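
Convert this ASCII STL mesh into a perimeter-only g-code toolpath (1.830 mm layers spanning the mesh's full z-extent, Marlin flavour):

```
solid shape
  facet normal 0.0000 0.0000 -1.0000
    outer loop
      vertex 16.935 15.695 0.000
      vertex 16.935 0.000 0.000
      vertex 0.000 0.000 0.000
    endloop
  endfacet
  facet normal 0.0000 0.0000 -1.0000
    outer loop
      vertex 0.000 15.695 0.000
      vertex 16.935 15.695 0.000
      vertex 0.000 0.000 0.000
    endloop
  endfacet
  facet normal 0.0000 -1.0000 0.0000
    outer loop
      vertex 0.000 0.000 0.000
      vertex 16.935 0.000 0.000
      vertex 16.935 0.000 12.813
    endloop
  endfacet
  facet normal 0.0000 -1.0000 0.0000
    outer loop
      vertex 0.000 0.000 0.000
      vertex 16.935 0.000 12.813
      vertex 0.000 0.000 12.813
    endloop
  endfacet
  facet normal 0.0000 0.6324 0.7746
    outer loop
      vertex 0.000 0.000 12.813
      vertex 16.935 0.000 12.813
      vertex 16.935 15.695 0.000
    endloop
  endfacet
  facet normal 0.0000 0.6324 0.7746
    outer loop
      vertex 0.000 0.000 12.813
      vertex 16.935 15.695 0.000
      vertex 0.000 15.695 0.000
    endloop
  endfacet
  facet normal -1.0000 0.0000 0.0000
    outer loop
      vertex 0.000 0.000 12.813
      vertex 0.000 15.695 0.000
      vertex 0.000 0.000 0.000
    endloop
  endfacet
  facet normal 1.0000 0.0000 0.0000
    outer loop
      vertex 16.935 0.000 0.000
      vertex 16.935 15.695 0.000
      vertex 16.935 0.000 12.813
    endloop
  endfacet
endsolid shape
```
; perimeter-only toolpath
G21 ; units = mm
G90 ; absolute positioning
G28 ; home
; layer 1
G0 Z1.830
G0 X0.000 Y0.000
G1 X16.935 Y0.000
G1 X16.935 Y13.453
G1 X0.000 Y13.453
G1 X0.000 Y0.000
; layer 2
G0 Z3.661
G0 X0.000 Y0.000
G1 X16.935 Y0.000
G1 X16.935 Y11.211
G1 X0.000 Y11.211
G1 X0.000 Y0.000
; layer 3
G0 Z5.491
G0 X0.000 Y0.000
G1 X16.935 Y0.000
G1 X16.935 Y8.969
G1 X0.000 Y8.969
G1 X0.000 Y0.000
; layer 4
G0 Z7.322
G0 X0.000 Y0.000
G1 X16.935 Y0.000
G1 X16.935 Y6.726
G1 X0.000 Y6.726
G1 X0.000 Y0.000
; layer 5
G0 Z9.152
G0 X0.000 Y0.000
G1 X16.935 Y0.000
G1 X16.935 Y4.484
G1 X0.000 Y4.484
G1 X0.000 Y0.000
; layer 6
G0 Z10.983
G0 X0.000 Y0.000
G1 X16.935 Y0.000
G1 X16.935 Y2.242
G1 X0.000 Y2.242
G1 X0.000 Y0.000
M2 ; end

The solid is a wedge (ramp): 16.9 × 15.7 mm base, rising to 12.8 mm along the y=0 edge and sloping linearly to z=0 at y=15.7. Slicing at Δz = 1.830 mm — 7 equal slices spanning the solid's height, so layer i sits at z = i·h/7 — gives 6 non-empty perimeters. Each is a 4-segment closed polygon; G0 lifts to the layer z and rapids to the start vertex, then G1 traces the edges. The cross-section shrinks linearly with z (the slice at the apex is degenerate and omitted).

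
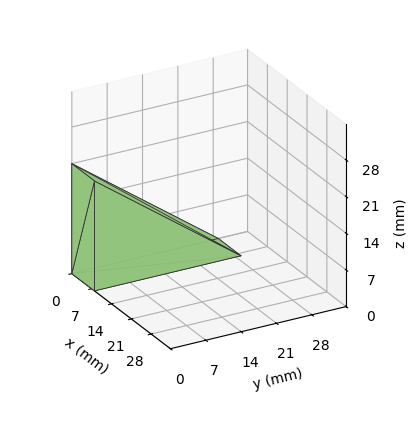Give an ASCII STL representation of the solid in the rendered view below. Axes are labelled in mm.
Reading the render: the shape is a wedge (ramp): 8 × 29 mm base, rising to 21 mm along the y=0 edge and sloping linearly to z=0 at y=29 (dimensions read to the nearest mm from the axis ticks). For the STL, each face is triangulated and given an outward normal.

solid part
  facet normal 0.0000 0.0000 -1.0000
    outer loop
      vertex 8.000 29.000 0.000
      vertex 8.000 0.000 0.000
      vertex 0.000 0.000 0.000
    endloop
  endfacet
  facet normal 0.0000 0.0000 -1.0000
    outer loop
      vertex 0.000 29.000 0.000
      vertex 8.000 29.000 0.000
      vertex 0.000 0.000 0.000
    endloop
  endfacet
  facet normal 0.0000 -1.0000 0.0000
    outer loop
      vertex 0.000 0.000 0.000
      vertex 8.000 0.000 0.000
      vertex 8.000 0.000 21.000
    endloop
  endfacet
  facet normal 0.0000 -1.0000 0.0000
    outer loop
      vertex 0.000 0.000 0.000
      vertex 8.000 0.000 21.000
      vertex 0.000 0.000 21.000
    endloop
  endfacet
  facet normal 0.0000 0.5865 0.8099
    outer loop
      vertex 0.000 0.000 21.000
      vertex 8.000 0.000 21.000
      vertex 8.000 29.000 0.000
    endloop
  endfacet
  facet normal 0.0000 0.5865 0.8099
    outer loop
      vertex 0.000 0.000 21.000
      vertex 8.000 29.000 0.000
      vertex 0.000 29.000 0.000
    endloop
  endfacet
  facet normal -1.0000 0.0000 0.0000
    outer loop
      vertex 0.000 0.000 21.000
      vertex 0.000 29.000 0.000
      vertex 0.000 0.000 0.000
    endloop
  endfacet
  facet normal 1.0000 0.0000 0.0000
    outer loop
      vertex 8.000 0.000 0.000
      vertex 8.000 29.000 0.000
      vertex 8.000 0.000 21.000
    endloop
  endfacet
endsolid part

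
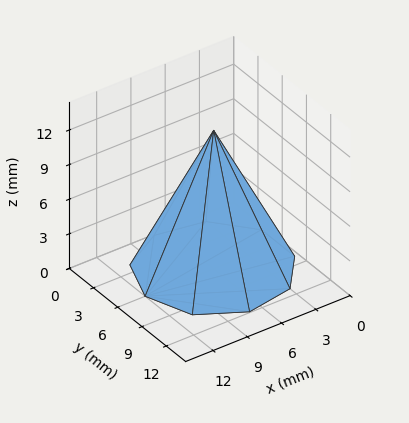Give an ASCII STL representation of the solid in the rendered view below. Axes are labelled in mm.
Reading the render: the shape is a regular 9-sided pyramid, base circumscribed radius ≈ 6 mm, apex at z ≈ 12 mm (dimensions read to the nearest mm from the axis ticks). For the STL, each face is triangulated and given an outward normal.

solid part
  facet normal 0.0000 0.0000 -1.0000
    outer loop
      vertex 7.04 11.91 0.00
      vertex 10.60 9.86 0.00
      vertex 12.00 6.00 0.00
    endloop
  endfacet
  facet normal 0.0000 0.0000 -1.0000
    outer loop
      vertex 3.00 11.20 0.00
      vertex 7.04 11.91 0.00
      vertex 12.00 6.00 0.00
    endloop
  endfacet
  facet normal 0.0000 0.0000 -1.0000
    outer loop
      vertex 0.36 8.05 0.00
      vertex 3.00 11.20 0.00
      vertex 12.00 6.00 0.00
    endloop
  endfacet
  facet normal 0.0000 0.0000 -1.0000
    outer loop
      vertex 0.36 3.95 0.00
      vertex 0.36 8.05 0.00
      vertex 12.00 6.00 0.00
    endloop
  endfacet
  facet normal 0.0000 0.0000 -1.0000
    outer loop
      vertex 3.00 0.80 0.00
      vertex 0.36 3.95 0.00
      vertex 12.00 6.00 0.00
    endloop
  endfacet
  facet normal 0.0000 0.0000 -1.0000
    outer loop
      vertex 7.04 0.09 0.00
      vertex 3.00 0.80 0.00
      vertex 12.00 6.00 0.00
    endloop
  endfacet
  facet normal 0.0000 0.0000 -1.0000
    outer loop
      vertex 10.60 2.14 0.00
      vertex 7.04 0.09 0.00
      vertex 12.00 6.00 0.00
    endloop
  endfacet
  facet normal 0.8508 0.3086 0.4254
    outer loop
      vertex 12.00 6.00 0.00
      vertex 10.60 9.86 0.00
      vertex 6.00 6.00 12.00
    endloop
  endfacet
  facet normal 0.4516 0.7843 0.4254
    outer loop
      vertex 10.60 9.86 0.00
      vertex 7.04 11.91 0.00
      vertex 6.00 6.00 12.00
    endloop
  endfacet
  facet normal -0.1566 0.8913 0.4254
    outer loop
      vertex 7.04 11.91 0.00
      vertex 3.00 11.20 0.00
      vertex 6.00 6.00 12.00
    endloop
  endfacet
  facet normal -0.6936 0.5813 0.4253
    outer loop
      vertex 3.00 11.20 0.00
      vertex 0.36 8.05 0.00
      vertex 6.00 6.00 12.00
    endloop
  endfacet
  facet normal -0.9050 0.0000 0.4254
    outer loop
      vertex 0.36 8.05 0.00
      vertex 0.36 3.95 0.00
      vertex 6.00 6.00 12.00
    endloop
  endfacet
  facet normal -0.6936 -0.5813 0.4253
    outer loop
      vertex 0.36 3.95 0.00
      vertex 3.00 0.80 0.00
      vertex 6.00 6.00 12.00
    endloop
  endfacet
  facet normal -0.1566 -0.8913 0.4254
    outer loop
      vertex 3.00 0.80 0.00
      vertex 7.04 0.09 0.00
      vertex 6.00 6.00 12.00
    endloop
  endfacet
  facet normal 0.4516 -0.7843 0.4254
    outer loop
      vertex 7.04 0.09 0.00
      vertex 10.60 2.14 0.00
      vertex 6.00 6.00 12.00
    endloop
  endfacet
  facet normal 0.8508 -0.3086 0.4254
    outer loop
      vertex 10.60 2.14 0.00
      vertex 12.00 6.00 0.00
      vertex 6.00 6.00 12.00
    endloop
  endfacet
endsolid part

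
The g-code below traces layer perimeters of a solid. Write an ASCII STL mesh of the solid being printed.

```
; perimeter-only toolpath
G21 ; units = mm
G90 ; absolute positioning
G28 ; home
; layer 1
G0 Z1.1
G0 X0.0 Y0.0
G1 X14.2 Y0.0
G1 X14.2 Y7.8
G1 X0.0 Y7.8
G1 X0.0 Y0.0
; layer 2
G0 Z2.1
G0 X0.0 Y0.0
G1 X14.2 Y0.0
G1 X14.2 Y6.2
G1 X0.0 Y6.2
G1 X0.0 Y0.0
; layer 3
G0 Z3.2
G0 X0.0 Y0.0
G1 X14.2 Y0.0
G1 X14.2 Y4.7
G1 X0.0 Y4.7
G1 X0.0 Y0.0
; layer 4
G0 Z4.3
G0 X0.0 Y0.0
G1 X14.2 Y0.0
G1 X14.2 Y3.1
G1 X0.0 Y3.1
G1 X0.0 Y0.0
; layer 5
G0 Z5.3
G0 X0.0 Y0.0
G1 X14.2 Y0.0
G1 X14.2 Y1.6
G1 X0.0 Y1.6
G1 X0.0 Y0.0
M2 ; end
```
solid part
  facet normal 0.0000 0.0000 -1.0000
    outer loop
      vertex 14.2 9.3 0.0
      vertex 14.2 0.0 0.0
      vertex 0.0 0.0 0.0
    endloop
  endfacet
  facet normal 0.0000 0.0000 -1.0000
    outer loop
      vertex 0.0 9.3 0.0
      vertex 14.2 9.3 0.0
      vertex 0.0 0.0 0.0
    endloop
  endfacet
  facet normal 0.0000 -1.0000 0.0000
    outer loop
      vertex 0.0 0.0 0.0
      vertex 14.2 0.0 0.0
      vertex 14.2 0.0 6.4
    endloop
  endfacet
  facet normal 0.0000 -1.0000 0.0000
    outer loop
      vertex 0.0 0.0 0.0
      vertex 14.2 0.0 6.4
      vertex 0.0 0.0 6.4
    endloop
  endfacet
  facet normal 0.0000 0.5669 0.8238
    outer loop
      vertex 0.0 0.0 6.4
      vertex 14.2 0.0 6.4
      vertex 14.2 9.3 0.0
    endloop
  endfacet
  facet normal 0.0000 0.5669 0.8238
    outer loop
      vertex 0.0 0.0 6.4
      vertex 14.2 9.3 0.0
      vertex 0.0 9.3 0.0
    endloop
  endfacet
  facet normal -1.0000 0.0000 0.0000
    outer loop
      vertex 0.0 0.0 6.4
      vertex 0.0 9.3 0.0
      vertex 0.0 0.0 0.0
    endloop
  endfacet
  facet normal 1.0000 0.0000 0.0000
    outer loop
      vertex 14.2 0.0 0.0
      vertex 14.2 9.3 0.0
      vertex 14.2 0.0 6.4
    endloop
  endfacet
endsolid part

The G0 Z moves step by Δz≈1.1 mm. The G1 loops shrink linearly with z, so the solid tapers from its base footprint up to z≈6.4. Closing with a flat bottom cap and the tapered top and triangulating gives 8 facets — a wedge (ramp): 14.2 × 9.3 mm base, rising to 6.4 mm along the y=0 edge and sloping linearly to z=0 at y=9.3.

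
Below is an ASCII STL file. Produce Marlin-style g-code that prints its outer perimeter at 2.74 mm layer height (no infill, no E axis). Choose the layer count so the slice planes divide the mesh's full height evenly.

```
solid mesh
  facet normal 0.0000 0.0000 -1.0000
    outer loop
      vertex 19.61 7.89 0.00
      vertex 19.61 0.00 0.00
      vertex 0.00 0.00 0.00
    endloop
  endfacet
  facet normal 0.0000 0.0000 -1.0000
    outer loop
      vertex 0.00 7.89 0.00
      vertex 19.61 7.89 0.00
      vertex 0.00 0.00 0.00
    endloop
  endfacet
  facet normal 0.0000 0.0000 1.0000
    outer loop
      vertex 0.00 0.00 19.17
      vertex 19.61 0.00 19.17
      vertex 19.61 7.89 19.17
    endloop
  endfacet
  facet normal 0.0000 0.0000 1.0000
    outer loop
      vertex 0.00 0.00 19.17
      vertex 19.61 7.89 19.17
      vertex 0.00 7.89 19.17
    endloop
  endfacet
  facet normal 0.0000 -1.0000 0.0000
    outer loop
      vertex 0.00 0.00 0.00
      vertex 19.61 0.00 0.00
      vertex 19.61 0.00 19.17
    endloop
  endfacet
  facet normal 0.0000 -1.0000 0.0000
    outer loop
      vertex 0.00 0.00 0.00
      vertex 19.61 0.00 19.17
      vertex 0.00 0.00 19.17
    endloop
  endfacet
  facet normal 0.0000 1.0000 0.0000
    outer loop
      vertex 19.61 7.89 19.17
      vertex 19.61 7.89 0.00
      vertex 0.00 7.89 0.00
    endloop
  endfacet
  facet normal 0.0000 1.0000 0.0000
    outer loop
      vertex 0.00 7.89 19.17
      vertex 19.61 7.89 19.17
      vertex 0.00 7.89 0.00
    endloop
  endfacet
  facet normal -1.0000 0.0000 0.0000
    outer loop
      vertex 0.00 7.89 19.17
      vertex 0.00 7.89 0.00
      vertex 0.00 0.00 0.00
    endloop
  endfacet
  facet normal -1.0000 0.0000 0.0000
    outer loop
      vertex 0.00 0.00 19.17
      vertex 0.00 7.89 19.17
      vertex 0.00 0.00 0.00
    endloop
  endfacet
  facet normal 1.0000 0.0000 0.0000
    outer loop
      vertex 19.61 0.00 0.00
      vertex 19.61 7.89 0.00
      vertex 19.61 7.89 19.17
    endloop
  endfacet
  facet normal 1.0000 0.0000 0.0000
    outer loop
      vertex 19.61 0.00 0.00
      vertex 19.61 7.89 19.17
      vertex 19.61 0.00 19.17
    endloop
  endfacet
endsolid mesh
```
; perimeter-only toolpath
G21 ; units = mm
G90 ; absolute positioning
G28 ; home
; layer 1
G0 Z2.74
G0 X0.00 Y0.00
G1 X19.61 Y0.00
G1 X19.61 Y7.89
G1 X0.00 Y7.89
G1 X0.00 Y0.00
; layer 2
G0 Z5.48
G0 X0.00 Y0.00
G1 X19.61 Y0.00
G1 X19.61 Y7.89
G1 X0.00 Y7.89
G1 X0.00 Y0.00
; layer 3
G0 Z8.22
G0 X0.00 Y0.00
G1 X19.61 Y0.00
G1 X19.61 Y7.89
G1 X0.00 Y7.89
G1 X0.00 Y0.00
; layer 4
G0 Z10.95
G0 X0.00 Y0.00
G1 X19.61 Y0.00
G1 X19.61 Y7.89
G1 X0.00 Y7.89
G1 X0.00 Y0.00
; layer 5
G0 Z13.69
G0 X0.00 Y0.00
G1 X19.61 Y0.00
G1 X19.61 Y7.89
G1 X0.00 Y7.89
G1 X0.00 Y0.00
; layer 6
G0 Z16.43
G0 X0.00 Y0.00
G1 X19.61 Y0.00
G1 X19.61 Y7.89
G1 X0.00 Y7.89
G1 X0.00 Y0.00
; layer 7
G0 Z19.17
G0 X0.00 Y0.00
G1 X19.61 Y0.00
G1 X19.61 Y7.89
G1 X0.00 Y7.89
G1 X0.00 Y0.00
M2 ; end

The solid is a rectangular box, roughly 19.6 × 7.89 mm footprint and 19.2 mm tall. Slicing at Δz = 2.74 mm — 7 equal slices spanning the solid's height, so layer i sits at z = i·h/7 — gives 7 non-empty perimeters. Each is a 4-segment closed polygon; G0 lifts to the layer z and rapids to the start vertex, then G1 traces the edges.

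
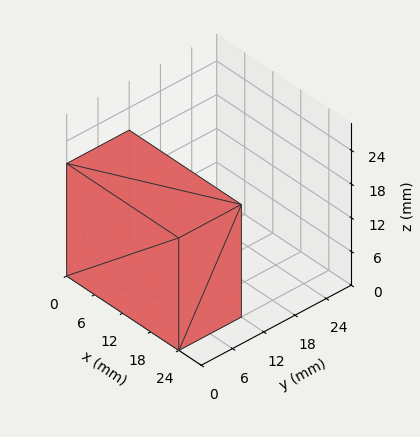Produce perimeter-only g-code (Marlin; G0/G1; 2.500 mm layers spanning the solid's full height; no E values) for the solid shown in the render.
Reading the render: the shape is a rectangular box, roughly 24 × 12 mm footprint and 20 mm tall (dimensions read to the nearest mm from the axis ticks). For the g-code, the solid's height is divided into equal slices at the stated Δz and each level perimeter traced with G1 moves after a G0 lift.

; perimeter-only toolpath
G21 ; units = mm
G90 ; absolute positioning
G28 ; home
; layer 1
G0 Z2.500
G0 X0.000 Y0.000
G1 X24.000 Y0.000
G1 X24.000 Y12.000
G1 X0.000 Y12.000
G1 X0.000 Y0.000
; layer 2
G0 Z5.000
G0 X0.000 Y0.000
G1 X24.000 Y0.000
G1 X24.000 Y12.000
G1 X0.000 Y12.000
G1 X0.000 Y0.000
; layer 3
G0 Z7.500
G0 X0.000 Y0.000
G1 X24.000 Y0.000
G1 X24.000 Y12.000
G1 X0.000 Y12.000
G1 X0.000 Y0.000
; layer 4
G0 Z10.000
G0 X0.000 Y0.000
G1 X24.000 Y0.000
G1 X24.000 Y12.000
G1 X0.000 Y12.000
G1 X0.000 Y0.000
; layer 5
G0 Z12.500
G0 X0.000 Y0.000
G1 X24.000 Y0.000
G1 X24.000 Y12.000
G1 X0.000 Y12.000
G1 X0.000 Y0.000
; layer 6
G0 Z15.000
G0 X0.000 Y0.000
G1 X24.000 Y0.000
G1 X24.000 Y12.000
G1 X0.000 Y12.000
G1 X0.000 Y0.000
; layer 7
G0 Z17.500
G0 X0.000 Y0.000
G1 X24.000 Y0.000
G1 X24.000 Y12.000
G1 X0.000 Y12.000
G1 X0.000 Y0.000
; layer 8
G0 Z20.000
G0 X0.000 Y0.000
G1 X24.000 Y0.000
G1 X24.000 Y12.000
G1 X0.000 Y12.000
G1 X0.000 Y0.000
M2 ; end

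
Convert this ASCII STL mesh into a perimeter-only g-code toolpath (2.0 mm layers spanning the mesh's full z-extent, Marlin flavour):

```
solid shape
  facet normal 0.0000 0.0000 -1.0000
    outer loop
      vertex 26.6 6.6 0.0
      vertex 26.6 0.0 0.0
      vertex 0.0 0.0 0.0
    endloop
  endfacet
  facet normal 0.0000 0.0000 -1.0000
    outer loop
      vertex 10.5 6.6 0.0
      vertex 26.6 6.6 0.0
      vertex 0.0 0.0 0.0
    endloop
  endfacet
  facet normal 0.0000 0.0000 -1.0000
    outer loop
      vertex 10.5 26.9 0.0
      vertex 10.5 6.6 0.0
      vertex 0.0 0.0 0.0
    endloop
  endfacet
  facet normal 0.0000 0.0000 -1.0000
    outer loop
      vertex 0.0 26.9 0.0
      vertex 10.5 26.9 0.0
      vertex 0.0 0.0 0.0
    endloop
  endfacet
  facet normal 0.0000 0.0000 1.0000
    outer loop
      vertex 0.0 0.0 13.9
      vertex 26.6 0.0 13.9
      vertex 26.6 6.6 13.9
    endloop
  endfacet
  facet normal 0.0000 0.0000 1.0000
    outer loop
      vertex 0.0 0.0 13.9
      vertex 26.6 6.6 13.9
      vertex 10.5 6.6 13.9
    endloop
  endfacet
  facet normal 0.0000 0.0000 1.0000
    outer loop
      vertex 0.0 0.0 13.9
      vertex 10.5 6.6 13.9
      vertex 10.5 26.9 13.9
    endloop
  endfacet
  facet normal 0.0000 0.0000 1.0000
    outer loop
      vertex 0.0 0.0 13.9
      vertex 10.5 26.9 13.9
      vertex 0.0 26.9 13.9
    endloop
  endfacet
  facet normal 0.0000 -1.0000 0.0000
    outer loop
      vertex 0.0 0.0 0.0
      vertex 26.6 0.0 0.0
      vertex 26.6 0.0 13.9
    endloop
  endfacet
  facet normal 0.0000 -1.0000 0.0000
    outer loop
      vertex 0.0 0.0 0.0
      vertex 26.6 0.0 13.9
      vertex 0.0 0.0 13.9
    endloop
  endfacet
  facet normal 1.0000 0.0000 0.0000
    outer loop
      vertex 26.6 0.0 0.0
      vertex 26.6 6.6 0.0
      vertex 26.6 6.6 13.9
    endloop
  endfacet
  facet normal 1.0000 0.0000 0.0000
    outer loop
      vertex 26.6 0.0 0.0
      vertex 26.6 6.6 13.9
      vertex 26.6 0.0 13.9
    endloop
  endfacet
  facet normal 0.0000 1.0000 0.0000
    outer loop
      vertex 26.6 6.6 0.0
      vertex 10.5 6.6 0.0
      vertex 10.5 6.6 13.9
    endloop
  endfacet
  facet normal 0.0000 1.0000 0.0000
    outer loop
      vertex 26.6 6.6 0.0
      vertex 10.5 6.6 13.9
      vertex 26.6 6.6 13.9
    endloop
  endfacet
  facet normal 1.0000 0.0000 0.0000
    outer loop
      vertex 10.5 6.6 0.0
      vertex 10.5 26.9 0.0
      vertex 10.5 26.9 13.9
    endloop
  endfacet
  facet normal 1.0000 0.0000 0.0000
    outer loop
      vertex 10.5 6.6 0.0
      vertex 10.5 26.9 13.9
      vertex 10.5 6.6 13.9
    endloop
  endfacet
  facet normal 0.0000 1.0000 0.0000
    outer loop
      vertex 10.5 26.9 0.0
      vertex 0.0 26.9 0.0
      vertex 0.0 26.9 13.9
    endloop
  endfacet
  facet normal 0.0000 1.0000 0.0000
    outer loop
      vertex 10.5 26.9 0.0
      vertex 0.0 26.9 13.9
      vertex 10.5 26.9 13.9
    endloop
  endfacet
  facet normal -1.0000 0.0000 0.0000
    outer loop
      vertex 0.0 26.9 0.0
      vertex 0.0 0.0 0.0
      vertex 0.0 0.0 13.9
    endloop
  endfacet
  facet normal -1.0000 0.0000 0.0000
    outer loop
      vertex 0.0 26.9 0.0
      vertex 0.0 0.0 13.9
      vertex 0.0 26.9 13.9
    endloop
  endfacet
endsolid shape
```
; perimeter-only toolpath
G21 ; units = mm
G90 ; absolute positioning
G28 ; home
; layer 1
G0 Z2.0
G0 X0.0 Y0.0
G1 X26.6 Y0.0
G1 X26.6 Y6.6
G1 X10.5 Y6.6
G1 X10.5 Y26.9
G1 X0.0 Y26.9
G1 X0.0 Y0.0
; layer 2
G0 Z4.0
G0 X0.0 Y0.0
G1 X26.6 Y0.0
G1 X26.6 Y6.6
G1 X10.5 Y6.6
G1 X10.5 Y26.9
G1 X0.0 Y26.9
G1 X0.0 Y0.0
; layer 3
G0 Z6.0
G0 X0.0 Y0.0
G1 X26.6 Y0.0
G1 X26.6 Y6.6
G1 X10.5 Y6.6
G1 X10.5 Y26.9
G1 X0.0 Y26.9
G1 X0.0 Y0.0
; layer 4
G0 Z7.9
G0 X0.0 Y0.0
G1 X26.6 Y0.0
G1 X26.6 Y6.6
G1 X10.5 Y6.6
G1 X10.5 Y26.9
G1 X0.0 Y26.9
G1 X0.0 Y0.0
; layer 5
G0 Z9.9
G0 X0.0 Y0.0
G1 X26.6 Y0.0
G1 X26.6 Y6.6
G1 X10.5 Y6.6
G1 X10.5 Y26.9
G1 X0.0 Y26.9
G1 X0.0 Y0.0
; layer 6
G0 Z11.9
G0 X0.0 Y0.0
G1 X26.6 Y0.0
G1 X26.6 Y6.6
G1 X10.5 Y6.6
G1 X10.5 Y26.9
G1 X0.0 Y26.9
G1 X0.0 Y0.0
; layer 7
G0 Z13.9
G0 X0.0 Y0.0
G1 X26.6 Y0.0
G1 X26.6 Y6.6
G1 X10.5 Y6.6
G1 X10.5 Y26.9
G1 X0.0 Y26.9
G1 X0.0 Y0.0
M2 ; end

The solid is an L-shaped prism: outer 26.6 × 26.9 mm, arm thicknesses ≈ 6.6 mm (horizontal) and 10.5 mm (vertical), extruded 13.9 mm in z. Slicing at Δz = 2.0 mm — 7 equal slices spanning the solid's height, so layer i sits at z = i·h/7 — gives 7 non-empty perimeters. Each is a 6-segment closed polygon; G0 lifts to the layer z and rapids to the start vertex, then G1 traces the edges.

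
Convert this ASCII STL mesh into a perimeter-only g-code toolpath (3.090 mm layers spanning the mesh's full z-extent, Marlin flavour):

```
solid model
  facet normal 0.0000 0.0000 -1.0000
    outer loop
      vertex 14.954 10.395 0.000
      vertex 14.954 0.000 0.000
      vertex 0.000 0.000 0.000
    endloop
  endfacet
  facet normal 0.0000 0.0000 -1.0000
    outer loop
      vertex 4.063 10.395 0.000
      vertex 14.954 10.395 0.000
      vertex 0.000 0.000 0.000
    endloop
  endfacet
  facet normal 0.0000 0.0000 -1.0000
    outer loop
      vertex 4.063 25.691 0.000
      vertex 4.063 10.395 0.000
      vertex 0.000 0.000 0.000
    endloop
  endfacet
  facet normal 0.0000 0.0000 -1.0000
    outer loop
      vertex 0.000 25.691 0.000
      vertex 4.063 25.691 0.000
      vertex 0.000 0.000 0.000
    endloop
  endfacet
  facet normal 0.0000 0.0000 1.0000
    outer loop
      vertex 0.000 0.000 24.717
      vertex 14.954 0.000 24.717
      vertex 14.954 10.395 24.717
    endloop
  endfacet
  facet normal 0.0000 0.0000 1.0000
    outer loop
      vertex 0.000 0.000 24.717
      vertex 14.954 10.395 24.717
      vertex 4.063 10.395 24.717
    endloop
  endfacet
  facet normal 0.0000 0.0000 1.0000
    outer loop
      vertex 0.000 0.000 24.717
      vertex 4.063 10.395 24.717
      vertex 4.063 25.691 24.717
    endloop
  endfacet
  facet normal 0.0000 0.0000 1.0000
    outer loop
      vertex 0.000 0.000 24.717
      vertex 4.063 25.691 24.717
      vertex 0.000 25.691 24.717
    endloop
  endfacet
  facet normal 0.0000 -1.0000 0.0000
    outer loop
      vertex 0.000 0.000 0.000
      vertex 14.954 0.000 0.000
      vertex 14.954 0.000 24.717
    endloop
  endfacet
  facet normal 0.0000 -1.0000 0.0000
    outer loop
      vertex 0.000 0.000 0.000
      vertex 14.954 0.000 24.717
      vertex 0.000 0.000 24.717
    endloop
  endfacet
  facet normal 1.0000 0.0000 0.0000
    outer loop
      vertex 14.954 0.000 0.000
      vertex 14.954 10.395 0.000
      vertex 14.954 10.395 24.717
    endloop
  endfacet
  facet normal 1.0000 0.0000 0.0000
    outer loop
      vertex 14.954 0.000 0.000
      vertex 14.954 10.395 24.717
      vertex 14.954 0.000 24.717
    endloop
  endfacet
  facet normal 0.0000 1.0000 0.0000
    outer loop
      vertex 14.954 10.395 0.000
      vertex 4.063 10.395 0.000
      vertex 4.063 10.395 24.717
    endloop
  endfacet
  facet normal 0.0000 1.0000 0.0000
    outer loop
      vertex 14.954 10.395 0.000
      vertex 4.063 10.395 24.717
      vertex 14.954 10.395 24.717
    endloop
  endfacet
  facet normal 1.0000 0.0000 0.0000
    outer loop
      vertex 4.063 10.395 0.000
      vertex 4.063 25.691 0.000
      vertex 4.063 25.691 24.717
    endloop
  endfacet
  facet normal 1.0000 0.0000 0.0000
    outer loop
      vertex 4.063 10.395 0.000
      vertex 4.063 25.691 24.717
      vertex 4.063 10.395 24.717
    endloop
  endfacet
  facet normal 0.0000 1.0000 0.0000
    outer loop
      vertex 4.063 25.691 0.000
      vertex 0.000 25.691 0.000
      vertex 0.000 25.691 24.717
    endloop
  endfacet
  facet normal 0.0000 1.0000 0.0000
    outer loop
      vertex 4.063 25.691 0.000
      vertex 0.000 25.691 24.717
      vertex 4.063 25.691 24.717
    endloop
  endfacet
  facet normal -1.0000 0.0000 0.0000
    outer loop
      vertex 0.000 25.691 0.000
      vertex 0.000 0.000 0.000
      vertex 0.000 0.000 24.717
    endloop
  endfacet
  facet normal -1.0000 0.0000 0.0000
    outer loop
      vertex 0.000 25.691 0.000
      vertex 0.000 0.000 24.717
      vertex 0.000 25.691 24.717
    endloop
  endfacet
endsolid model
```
; perimeter-only toolpath
G21 ; units = mm
G90 ; absolute positioning
G28 ; home
; layer 1
G0 Z3.090
G0 X0.000 Y0.000
G1 X14.954 Y0.000
G1 X14.954 Y10.395
G1 X4.063 Y10.395
G1 X4.063 Y25.691
G1 X0.000 Y25.691
G1 X0.000 Y0.000
; layer 2
G0 Z6.179
G0 X0.000 Y0.000
G1 X14.954 Y0.000
G1 X14.954 Y10.395
G1 X4.063 Y10.395
G1 X4.063 Y25.691
G1 X0.000 Y25.691
G1 X0.000 Y0.000
; layer 3
G0 Z9.269
G0 X0.000 Y0.000
G1 X14.954 Y0.000
G1 X14.954 Y10.395
G1 X4.063 Y10.395
G1 X4.063 Y25.691
G1 X0.000 Y25.691
G1 X0.000 Y0.000
; layer 4
G0 Z12.358
G0 X0.000 Y0.000
G1 X14.954 Y0.000
G1 X14.954 Y10.395
G1 X4.063 Y10.395
G1 X4.063 Y25.691
G1 X0.000 Y25.691
G1 X0.000 Y0.000
; layer 5
G0 Z15.448
G0 X0.000 Y0.000
G1 X14.954 Y0.000
G1 X14.954 Y10.395
G1 X4.063 Y10.395
G1 X4.063 Y25.691
G1 X0.000 Y25.691
G1 X0.000 Y0.000
; layer 6
G0 Z18.538
G0 X0.000 Y0.000
G1 X14.954 Y0.000
G1 X14.954 Y10.395
G1 X4.063 Y10.395
G1 X4.063 Y25.691
G1 X0.000 Y25.691
G1 X0.000 Y0.000
; layer 7
G0 Z21.627
G0 X0.000 Y0.000
G1 X14.954 Y0.000
G1 X14.954 Y10.395
G1 X4.063 Y10.395
G1 X4.063 Y25.691
G1 X0.000 Y25.691
G1 X0.000 Y0.000
; layer 8
G0 Z24.717
G0 X0.000 Y0.000
G1 X14.954 Y0.000
G1 X14.954 Y10.395
G1 X4.063 Y10.395
G1 X4.063 Y25.691
G1 X0.000 Y25.691
G1 X0.000 Y0.000
M2 ; end

The solid is an L-shaped prism: outer 15 × 25.7 mm, arm thicknesses ≈ 10.4 mm (horizontal) and 4.06 mm (vertical), extruded 24.7 mm in z. Slicing at Δz = 3.090 mm — 8 equal slices spanning the solid's height, so layer i sits at z = i·h/8 — gives 8 non-empty perimeters. Each is a 6-segment closed polygon; G0 lifts to the layer z and rapids to the start vertex, then G1 traces the edges.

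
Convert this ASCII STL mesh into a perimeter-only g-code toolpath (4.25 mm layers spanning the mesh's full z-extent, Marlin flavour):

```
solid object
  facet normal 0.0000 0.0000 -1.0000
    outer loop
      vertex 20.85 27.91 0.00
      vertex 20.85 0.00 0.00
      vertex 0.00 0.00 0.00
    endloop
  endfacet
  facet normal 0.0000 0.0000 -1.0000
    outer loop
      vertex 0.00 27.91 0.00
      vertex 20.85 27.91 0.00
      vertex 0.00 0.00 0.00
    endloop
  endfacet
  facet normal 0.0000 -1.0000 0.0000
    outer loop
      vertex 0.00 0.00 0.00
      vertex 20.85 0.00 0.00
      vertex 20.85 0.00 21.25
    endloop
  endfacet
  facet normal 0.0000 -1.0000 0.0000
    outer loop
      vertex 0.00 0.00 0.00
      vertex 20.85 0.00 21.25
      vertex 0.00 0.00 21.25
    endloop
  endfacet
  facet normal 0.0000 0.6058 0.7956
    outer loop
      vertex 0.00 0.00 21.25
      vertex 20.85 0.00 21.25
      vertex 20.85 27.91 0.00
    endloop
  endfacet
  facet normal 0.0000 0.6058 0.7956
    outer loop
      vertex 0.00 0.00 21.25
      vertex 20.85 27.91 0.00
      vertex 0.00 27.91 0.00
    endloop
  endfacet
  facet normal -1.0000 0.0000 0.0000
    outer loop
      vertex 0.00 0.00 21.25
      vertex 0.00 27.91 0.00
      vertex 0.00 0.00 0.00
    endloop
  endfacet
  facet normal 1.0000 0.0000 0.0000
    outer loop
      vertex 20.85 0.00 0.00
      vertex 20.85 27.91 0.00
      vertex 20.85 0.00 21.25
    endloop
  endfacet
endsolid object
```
; perimeter-only toolpath
G21 ; units = mm
G90 ; absolute positioning
G28 ; home
; layer 1
G0 Z4.25
G0 X0.00 Y0.00
G1 X20.85 Y0.00
G1 X20.85 Y22.33
G1 X0.00 Y22.33
G1 X0.00 Y0.00
; layer 2
G0 Z8.50
G0 X0.00 Y0.00
G1 X20.85 Y0.00
G1 X20.85 Y16.75
G1 X0.00 Y16.75
G1 X0.00 Y0.00
; layer 3
G0 Z12.75
G0 X0.00 Y0.00
G1 X20.85 Y0.00
G1 X20.85 Y11.16
G1 X0.00 Y11.16
G1 X0.00 Y0.00
; layer 4
G0 Z17.00
G0 X0.00 Y0.00
G1 X20.85 Y0.00
G1 X20.85 Y5.58
G1 X0.00 Y5.58
G1 X0.00 Y0.00
M2 ; end

The solid is a wedge (ramp): 20.9 × 27.9 mm base, rising to 21.2 mm along the y=0 edge and sloping linearly to z=0 at y=27.9. Slicing at Δz = 4.25 mm — 5 equal slices spanning the solid's height, so layer i sits at z = i·h/5 — gives 4 non-empty perimeters. Each is a 4-segment closed polygon; G0 lifts to the layer z and rapids to the start vertex, then G1 traces the edges. The cross-section shrinks linearly with z (the slice at the apex is degenerate and omitted).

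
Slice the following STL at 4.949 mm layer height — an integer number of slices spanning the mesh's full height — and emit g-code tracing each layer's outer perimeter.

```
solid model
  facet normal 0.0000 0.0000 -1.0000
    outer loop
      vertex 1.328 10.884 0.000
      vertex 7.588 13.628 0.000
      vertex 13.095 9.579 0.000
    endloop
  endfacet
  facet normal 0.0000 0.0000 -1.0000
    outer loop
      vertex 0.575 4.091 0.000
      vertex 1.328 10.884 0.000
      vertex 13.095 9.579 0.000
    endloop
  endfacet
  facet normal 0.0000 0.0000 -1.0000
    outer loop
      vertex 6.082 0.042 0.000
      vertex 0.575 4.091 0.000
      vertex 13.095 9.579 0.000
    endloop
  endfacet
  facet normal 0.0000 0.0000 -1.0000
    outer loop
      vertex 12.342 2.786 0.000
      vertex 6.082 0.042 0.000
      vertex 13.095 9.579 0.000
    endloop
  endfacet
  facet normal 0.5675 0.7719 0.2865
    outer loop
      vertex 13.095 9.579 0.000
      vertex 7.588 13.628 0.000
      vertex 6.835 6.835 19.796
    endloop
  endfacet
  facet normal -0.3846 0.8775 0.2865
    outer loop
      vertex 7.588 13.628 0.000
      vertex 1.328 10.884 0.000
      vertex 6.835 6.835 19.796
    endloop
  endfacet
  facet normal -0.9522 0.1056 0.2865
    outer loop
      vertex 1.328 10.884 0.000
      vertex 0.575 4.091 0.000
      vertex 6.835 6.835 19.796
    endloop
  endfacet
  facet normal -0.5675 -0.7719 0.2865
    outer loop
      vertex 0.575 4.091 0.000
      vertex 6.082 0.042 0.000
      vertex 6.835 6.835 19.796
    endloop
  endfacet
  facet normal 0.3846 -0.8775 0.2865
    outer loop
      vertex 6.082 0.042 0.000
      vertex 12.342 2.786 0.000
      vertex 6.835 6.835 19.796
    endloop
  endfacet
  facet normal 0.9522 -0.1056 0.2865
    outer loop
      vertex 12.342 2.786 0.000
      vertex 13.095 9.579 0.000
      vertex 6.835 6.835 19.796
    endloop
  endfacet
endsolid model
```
; perimeter-only toolpath
G21 ; units = mm
G90 ; absolute positioning
G28 ; home
; layer 1
G0 Z4.949
G0 X11.530 Y8.893
G1 X7.400 Y11.930
G1 X2.705 Y9.872
G1 X2.140 Y4.777
G1 X6.270 Y1.740
G1 X10.965 Y3.798
G1 X11.530 Y8.893
; layer 2
G0 Z9.898
G0 X9.965 Y8.207
G1 X7.212 Y10.232
G1 X4.082 Y8.860
G1 X3.705 Y5.463
G1 X6.458 Y3.438
G1 X9.588 Y4.811
G1 X9.965 Y8.207
; layer 3
G0 Z14.847
G0 X8.400 Y7.521
G1 X7.023 Y8.533
G1 X5.458 Y7.847
G1 X5.270 Y6.149
G1 X6.647 Y5.137
G1 X8.212 Y5.823
G1 X8.400 Y7.521
M2 ; end

The solid is a regular 6-sided pyramid, base circumscribed radius ≈ 6.83 mm, apex at z ≈ 19.8 mm. Slicing at Δz = 4.949 mm — 4 equal slices spanning the solid's height, so layer i sits at z = i·h/4 — gives 3 non-empty perimeters. Each is a 6-segment closed polygon; G0 lifts to the layer z and rapids to the start vertex, then G1 traces the edges. The cross-section shrinks linearly with z (the slice at the apex is degenerate and omitted).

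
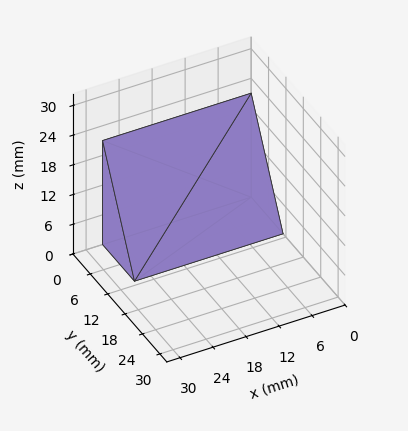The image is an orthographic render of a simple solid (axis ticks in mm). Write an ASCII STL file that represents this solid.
Reading the render: the shape is a wedge (ramp): 27 × 11 mm base, rising to 21 mm along the y=0 edge and sloping linearly to z=0 at y=11 (dimensions read to the nearest mm from the axis ticks). For the STL, each face is triangulated and given an outward normal.

solid part
  facet normal 0.0000 0.0000 -1.0000
    outer loop
      vertex 27.000 11.000 0.000
      vertex 27.000 0.000 0.000
      vertex 0.000 0.000 0.000
    endloop
  endfacet
  facet normal 0.0000 0.0000 -1.0000
    outer loop
      vertex 0.000 11.000 0.000
      vertex 27.000 11.000 0.000
      vertex 0.000 0.000 0.000
    endloop
  endfacet
  facet normal 0.0000 -1.0000 0.0000
    outer loop
      vertex 0.000 0.000 0.000
      vertex 27.000 0.000 0.000
      vertex 27.000 0.000 21.000
    endloop
  endfacet
  facet normal 0.0000 -1.0000 0.0000
    outer loop
      vertex 0.000 0.000 0.000
      vertex 27.000 0.000 21.000
      vertex 0.000 0.000 21.000
    endloop
  endfacet
  facet normal 0.0000 0.8858 0.4640
    outer loop
      vertex 0.000 0.000 21.000
      vertex 27.000 0.000 21.000
      vertex 27.000 11.000 0.000
    endloop
  endfacet
  facet normal 0.0000 0.8858 0.4640
    outer loop
      vertex 0.000 0.000 21.000
      vertex 27.000 11.000 0.000
      vertex 0.000 11.000 0.000
    endloop
  endfacet
  facet normal -1.0000 0.0000 0.0000
    outer loop
      vertex 0.000 0.000 21.000
      vertex 0.000 11.000 0.000
      vertex 0.000 0.000 0.000
    endloop
  endfacet
  facet normal 1.0000 0.0000 0.0000
    outer loop
      vertex 27.000 0.000 0.000
      vertex 27.000 11.000 0.000
      vertex 27.000 0.000 21.000
    endloop
  endfacet
endsolid part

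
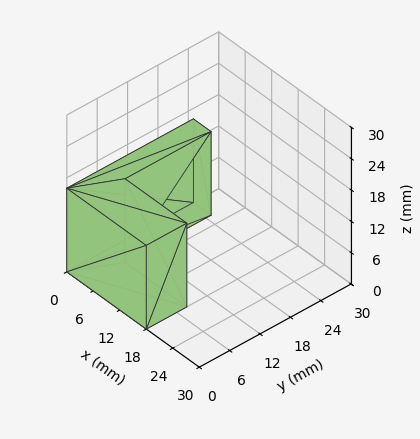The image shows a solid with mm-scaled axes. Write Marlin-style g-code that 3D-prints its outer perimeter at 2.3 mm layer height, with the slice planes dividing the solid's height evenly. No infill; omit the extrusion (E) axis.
Reading the render: the shape is an L-shaped prism: outer 18 × 25 mm, arm thicknesses ≈ 8 mm (horizontal) and 4 mm (vertical), extruded 16 mm in z (dimensions read to the nearest mm from the axis ticks). For the g-code, the solid's height is divided into equal slices at the stated Δz and each level perimeter traced with G1 moves after a G0 lift.

; perimeter-only toolpath
G21 ; units = mm
G90 ; absolute positioning
G28 ; home
; layer 1
G0 Z2.3
G0 X0.0 Y0.0
G1 X18.0 Y0.0
G1 X18.0 Y8.0
G1 X4.0 Y8.0
G1 X4.0 Y25.0
G1 X0.0 Y25.0
G1 X0.0 Y0.0
; layer 2
G0 Z4.6
G0 X0.0 Y0.0
G1 X18.0 Y0.0
G1 X18.0 Y8.0
G1 X4.0 Y8.0
G1 X4.0 Y25.0
G1 X0.0 Y25.0
G1 X0.0 Y0.0
; layer 3
G0 Z6.9
G0 X0.0 Y0.0
G1 X18.0 Y0.0
G1 X18.0 Y8.0
G1 X4.0 Y8.0
G1 X4.0 Y25.0
G1 X0.0 Y25.0
G1 X0.0 Y0.0
; layer 4
G0 Z9.1
G0 X0.0 Y0.0
G1 X18.0 Y0.0
G1 X18.0 Y8.0
G1 X4.0 Y8.0
G1 X4.0 Y25.0
G1 X0.0 Y25.0
G1 X0.0 Y0.0
; layer 5
G0 Z11.4
G0 X0.0 Y0.0
G1 X18.0 Y0.0
G1 X18.0 Y8.0
G1 X4.0 Y8.0
G1 X4.0 Y25.0
G1 X0.0 Y25.0
G1 X0.0 Y0.0
; layer 6
G0 Z13.7
G0 X0.0 Y0.0
G1 X18.0 Y0.0
G1 X18.0 Y8.0
G1 X4.0 Y8.0
G1 X4.0 Y25.0
G1 X0.0 Y25.0
G1 X0.0 Y0.0
; layer 7
G0 Z16.0
G0 X0.0 Y0.0
G1 X18.0 Y0.0
G1 X18.0 Y8.0
G1 X4.0 Y8.0
G1 X4.0 Y25.0
G1 X0.0 Y25.0
G1 X0.0 Y0.0
M2 ; end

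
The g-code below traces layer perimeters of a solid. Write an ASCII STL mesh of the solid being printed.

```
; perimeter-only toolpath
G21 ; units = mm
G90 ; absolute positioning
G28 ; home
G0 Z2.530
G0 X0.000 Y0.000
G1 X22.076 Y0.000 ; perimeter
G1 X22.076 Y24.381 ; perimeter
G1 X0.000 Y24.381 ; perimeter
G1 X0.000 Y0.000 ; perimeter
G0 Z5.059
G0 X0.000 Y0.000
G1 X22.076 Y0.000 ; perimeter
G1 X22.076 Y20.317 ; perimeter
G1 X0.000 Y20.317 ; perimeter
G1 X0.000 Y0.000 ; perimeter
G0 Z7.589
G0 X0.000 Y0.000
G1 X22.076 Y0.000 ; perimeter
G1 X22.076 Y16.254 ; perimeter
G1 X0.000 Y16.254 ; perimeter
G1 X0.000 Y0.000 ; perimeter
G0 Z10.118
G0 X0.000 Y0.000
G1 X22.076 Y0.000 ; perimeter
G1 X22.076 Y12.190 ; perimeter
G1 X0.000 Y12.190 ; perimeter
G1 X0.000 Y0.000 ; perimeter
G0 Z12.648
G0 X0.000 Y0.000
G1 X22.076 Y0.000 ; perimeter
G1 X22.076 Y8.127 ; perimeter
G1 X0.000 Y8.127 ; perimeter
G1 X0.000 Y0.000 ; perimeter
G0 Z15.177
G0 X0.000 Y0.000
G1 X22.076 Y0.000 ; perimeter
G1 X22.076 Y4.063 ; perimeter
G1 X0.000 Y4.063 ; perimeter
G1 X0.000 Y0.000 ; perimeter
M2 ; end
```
solid part
  facet normal 0.0000 0.0000 -1.0000
    outer loop
      vertex 22.076 28.444 0.000
      vertex 22.076 0.000 0.000
      vertex 0.000 0.000 0.000
    endloop
  endfacet
  facet normal 0.0000 0.0000 -1.0000
    outer loop
      vertex 0.000 28.444 0.000
      vertex 22.076 28.444 0.000
      vertex 0.000 0.000 0.000
    endloop
  endfacet
  facet normal 0.0000 -1.0000 0.0000
    outer loop
      vertex 0.000 0.000 0.000
      vertex 22.076 0.000 0.000
      vertex 22.076 0.000 17.707
    endloop
  endfacet
  facet normal 0.0000 -1.0000 0.0000
    outer loop
      vertex 0.000 0.000 0.000
      vertex 22.076 0.000 17.707
      vertex 0.000 0.000 17.707
    endloop
  endfacet
  facet normal 0.0000 0.5285 0.8489
    outer loop
      vertex 0.000 0.000 17.707
      vertex 22.076 0.000 17.707
      vertex 22.076 28.444 0.000
    endloop
  endfacet
  facet normal 0.0000 0.5285 0.8489
    outer loop
      vertex 0.000 0.000 17.707
      vertex 22.076 28.444 0.000
      vertex 0.000 28.444 0.000
    endloop
  endfacet
  facet normal -1.0000 0.0000 0.0000
    outer loop
      vertex 0.000 0.000 17.707
      vertex 0.000 28.444 0.000
      vertex 0.000 0.000 0.000
    endloop
  endfacet
  facet normal 1.0000 0.0000 0.0000
    outer loop
      vertex 22.076 0.000 0.000
      vertex 22.076 28.444 0.000
      vertex 22.076 0.000 17.707
    endloop
  endfacet
endsolid part

The G0 Z moves step by Δz≈2.530 mm. The G1 loops shrink linearly with z, so the solid tapers from its base footprint up to z≈17.7. Closing with a flat bottom cap and the tapered top and triangulating gives 8 facets — a wedge (ramp): 22.1 × 28.4 mm base, rising to 17.7 mm along the y=0 edge and sloping linearly to z=0 at y=28.4.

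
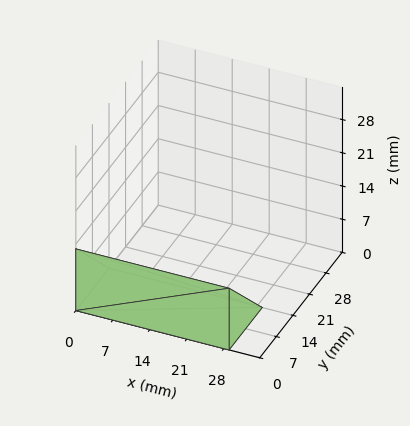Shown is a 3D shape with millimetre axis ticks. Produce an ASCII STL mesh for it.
Reading the render: the shape is a wedge (ramp): 29 × 14 mm base, rising to 13 mm along the y=0 edge and sloping linearly to z=0 at y=14 (dimensions read to the nearest mm from the axis ticks). For the STL, each face is triangulated and given an outward normal.

solid part
  facet normal 0.0000 0.0000 -1.0000
    outer loop
      vertex 29.000 14.000 0.000
      vertex 29.000 0.000 0.000
      vertex 0.000 0.000 0.000
    endloop
  endfacet
  facet normal 0.0000 0.0000 -1.0000
    outer loop
      vertex 0.000 14.000 0.000
      vertex 29.000 14.000 0.000
      vertex 0.000 0.000 0.000
    endloop
  endfacet
  facet normal 0.0000 -1.0000 0.0000
    outer loop
      vertex 0.000 0.000 0.000
      vertex 29.000 0.000 0.000
      vertex 29.000 0.000 13.000
    endloop
  endfacet
  facet normal 0.0000 -1.0000 0.0000
    outer loop
      vertex 0.000 0.000 0.000
      vertex 29.000 0.000 13.000
      vertex 0.000 0.000 13.000
    endloop
  endfacet
  facet normal 0.0000 0.6805 0.7328
    outer loop
      vertex 0.000 0.000 13.000
      vertex 29.000 0.000 13.000
      vertex 29.000 14.000 0.000
    endloop
  endfacet
  facet normal 0.0000 0.6805 0.7328
    outer loop
      vertex 0.000 0.000 13.000
      vertex 29.000 14.000 0.000
      vertex 0.000 14.000 0.000
    endloop
  endfacet
  facet normal -1.0000 0.0000 0.0000
    outer loop
      vertex 0.000 0.000 13.000
      vertex 0.000 14.000 0.000
      vertex 0.000 0.000 0.000
    endloop
  endfacet
  facet normal 1.0000 0.0000 0.0000
    outer loop
      vertex 29.000 0.000 0.000
      vertex 29.000 14.000 0.000
      vertex 29.000 0.000 13.000
    endloop
  endfacet
endsolid part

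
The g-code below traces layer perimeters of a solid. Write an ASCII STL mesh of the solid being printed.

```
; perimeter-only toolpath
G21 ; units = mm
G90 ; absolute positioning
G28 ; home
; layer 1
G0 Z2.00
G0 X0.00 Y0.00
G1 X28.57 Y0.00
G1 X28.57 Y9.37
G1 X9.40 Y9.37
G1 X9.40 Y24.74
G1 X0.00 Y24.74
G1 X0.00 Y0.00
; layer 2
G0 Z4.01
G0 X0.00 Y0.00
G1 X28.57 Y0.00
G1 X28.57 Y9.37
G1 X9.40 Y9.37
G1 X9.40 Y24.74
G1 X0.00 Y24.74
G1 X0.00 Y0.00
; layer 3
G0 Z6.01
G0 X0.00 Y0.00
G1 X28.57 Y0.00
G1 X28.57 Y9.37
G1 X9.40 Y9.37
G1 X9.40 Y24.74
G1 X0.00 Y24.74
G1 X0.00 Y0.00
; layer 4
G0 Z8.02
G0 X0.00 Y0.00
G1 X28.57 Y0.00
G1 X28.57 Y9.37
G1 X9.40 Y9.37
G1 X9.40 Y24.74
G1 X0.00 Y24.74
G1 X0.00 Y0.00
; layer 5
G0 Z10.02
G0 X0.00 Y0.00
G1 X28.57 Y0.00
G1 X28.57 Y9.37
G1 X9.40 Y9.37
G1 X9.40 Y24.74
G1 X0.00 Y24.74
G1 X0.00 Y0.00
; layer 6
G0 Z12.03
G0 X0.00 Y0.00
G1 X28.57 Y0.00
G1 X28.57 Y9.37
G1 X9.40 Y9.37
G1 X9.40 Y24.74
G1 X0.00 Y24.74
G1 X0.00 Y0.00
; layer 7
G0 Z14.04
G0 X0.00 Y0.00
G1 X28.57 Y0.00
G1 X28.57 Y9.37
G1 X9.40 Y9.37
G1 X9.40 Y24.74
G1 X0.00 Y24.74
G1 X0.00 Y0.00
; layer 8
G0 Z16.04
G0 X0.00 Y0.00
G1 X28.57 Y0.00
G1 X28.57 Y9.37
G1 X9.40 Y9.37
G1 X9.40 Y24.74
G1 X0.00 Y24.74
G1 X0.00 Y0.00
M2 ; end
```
solid part
  facet normal 0.0000 0.0000 -1.0000
    outer loop
      vertex 28.57 9.37 0.00
      vertex 28.57 0.00 0.00
      vertex 0.00 0.00 0.00
    endloop
  endfacet
  facet normal 0.0000 0.0000 -1.0000
    outer loop
      vertex 9.40 9.37 0.00
      vertex 28.57 9.37 0.00
      vertex 0.00 0.00 0.00
    endloop
  endfacet
  facet normal 0.0000 0.0000 -1.0000
    outer loop
      vertex 9.40 24.74 0.00
      vertex 9.40 9.37 0.00
      vertex 0.00 0.00 0.00
    endloop
  endfacet
  facet normal 0.0000 0.0000 -1.0000
    outer loop
      vertex 0.00 24.74 0.00
      vertex 9.40 24.74 0.00
      vertex 0.00 0.00 0.00
    endloop
  endfacet
  facet normal 0.0000 0.0000 1.0000
    outer loop
      vertex 0.00 0.00 16.04
      vertex 28.57 0.00 16.04
      vertex 28.57 9.37 16.04
    endloop
  endfacet
  facet normal 0.0000 0.0000 1.0000
    outer loop
      vertex 0.00 0.00 16.04
      vertex 28.57 9.37 16.04
      vertex 9.40 9.37 16.04
    endloop
  endfacet
  facet normal 0.0000 0.0000 1.0000
    outer loop
      vertex 0.00 0.00 16.04
      vertex 9.40 9.37 16.04
      vertex 9.40 24.74 16.04
    endloop
  endfacet
  facet normal 0.0000 0.0000 1.0000
    outer loop
      vertex 0.00 0.00 16.04
      vertex 9.40 24.74 16.04
      vertex 0.00 24.74 16.04
    endloop
  endfacet
  facet normal 0.0000 -1.0000 0.0000
    outer loop
      vertex 0.00 0.00 0.00
      vertex 28.57 0.00 0.00
      vertex 28.57 0.00 16.04
    endloop
  endfacet
  facet normal 0.0000 -1.0000 0.0000
    outer loop
      vertex 0.00 0.00 0.00
      vertex 28.57 0.00 16.04
      vertex 0.00 0.00 16.04
    endloop
  endfacet
  facet normal 1.0000 0.0000 0.0000
    outer loop
      vertex 28.57 0.00 0.00
      vertex 28.57 9.37 0.00
      vertex 28.57 9.37 16.04
    endloop
  endfacet
  facet normal 1.0000 0.0000 0.0000
    outer loop
      vertex 28.57 0.00 0.00
      vertex 28.57 9.37 16.04
      vertex 28.57 0.00 16.04
    endloop
  endfacet
  facet normal 0.0000 1.0000 0.0000
    outer loop
      vertex 28.57 9.37 0.00
      vertex 9.40 9.37 0.00
      vertex 9.40 9.37 16.04
    endloop
  endfacet
  facet normal 0.0000 1.0000 0.0000
    outer loop
      vertex 28.57 9.37 0.00
      vertex 9.40 9.37 16.04
      vertex 28.57 9.37 16.04
    endloop
  endfacet
  facet normal 1.0000 0.0000 0.0000
    outer loop
      vertex 9.40 9.37 0.00
      vertex 9.40 24.74 0.00
      vertex 9.40 24.74 16.04
    endloop
  endfacet
  facet normal 1.0000 0.0000 0.0000
    outer loop
      vertex 9.40 9.37 0.00
      vertex 9.40 24.74 16.04
      vertex 9.40 9.37 16.04
    endloop
  endfacet
  facet normal 0.0000 1.0000 0.0000
    outer loop
      vertex 9.40 24.74 0.00
      vertex 0.00 24.74 0.00
      vertex 0.00 24.74 16.04
    endloop
  endfacet
  facet normal 0.0000 1.0000 0.0000
    outer loop
      vertex 9.40 24.74 0.00
      vertex 0.00 24.74 16.04
      vertex 9.40 24.74 16.04
    endloop
  endfacet
  facet normal -1.0000 0.0000 0.0000
    outer loop
      vertex 0.00 24.74 0.00
      vertex 0.00 0.00 0.00
      vertex 0.00 0.00 16.04
    endloop
  endfacet
  facet normal -1.0000 0.0000 0.0000
    outer loop
      vertex 0.00 24.74 0.00
      vertex 0.00 0.00 16.04
      vertex 0.00 24.74 16.04
    endloop
  endfacet
endsolid part

The G0 Z moves step by Δz≈2.00 mm. Every layer's G1 loop is the same polygon, so the solid is a straight extrusion of it from z=0 to z≈16. Closing with flat bottom and top caps and triangulating gives 20 facets — an L-shaped prism: outer 28.6 × 24.7 mm, arm thicknesses ≈ 9.37 mm (horizontal) and 9.4 mm (vertical), extruded 16 mm in z.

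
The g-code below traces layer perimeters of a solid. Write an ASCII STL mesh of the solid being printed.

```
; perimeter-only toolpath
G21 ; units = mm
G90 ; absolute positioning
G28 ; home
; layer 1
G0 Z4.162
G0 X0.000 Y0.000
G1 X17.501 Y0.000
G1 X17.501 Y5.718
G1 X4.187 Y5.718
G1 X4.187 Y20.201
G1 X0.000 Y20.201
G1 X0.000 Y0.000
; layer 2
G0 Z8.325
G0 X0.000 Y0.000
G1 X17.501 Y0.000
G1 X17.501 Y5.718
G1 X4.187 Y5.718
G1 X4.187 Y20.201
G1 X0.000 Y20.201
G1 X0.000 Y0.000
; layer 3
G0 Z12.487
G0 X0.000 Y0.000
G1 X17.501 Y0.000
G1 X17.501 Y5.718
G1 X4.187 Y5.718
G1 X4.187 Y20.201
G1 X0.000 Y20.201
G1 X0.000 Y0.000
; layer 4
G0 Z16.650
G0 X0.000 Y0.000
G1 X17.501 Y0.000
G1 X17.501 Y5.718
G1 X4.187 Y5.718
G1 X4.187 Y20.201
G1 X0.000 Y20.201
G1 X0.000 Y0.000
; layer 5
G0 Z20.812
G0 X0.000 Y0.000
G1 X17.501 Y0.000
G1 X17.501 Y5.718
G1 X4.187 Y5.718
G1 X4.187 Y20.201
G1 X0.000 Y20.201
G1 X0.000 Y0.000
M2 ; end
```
solid part
  facet normal 0.0000 0.0000 -1.0000
    outer loop
      vertex 17.501 5.718 0.000
      vertex 17.501 0.000 0.000
      vertex 0.000 0.000 0.000
    endloop
  endfacet
  facet normal 0.0000 0.0000 -1.0000
    outer loop
      vertex 4.187 5.718 0.000
      vertex 17.501 5.718 0.000
      vertex 0.000 0.000 0.000
    endloop
  endfacet
  facet normal 0.0000 0.0000 -1.0000
    outer loop
      vertex 4.187 20.201 0.000
      vertex 4.187 5.718 0.000
      vertex 0.000 0.000 0.000
    endloop
  endfacet
  facet normal 0.0000 0.0000 -1.0000
    outer loop
      vertex 0.000 20.201 0.000
      vertex 4.187 20.201 0.000
      vertex 0.000 0.000 0.000
    endloop
  endfacet
  facet normal 0.0000 0.0000 1.0000
    outer loop
      vertex 0.000 0.000 20.812
      vertex 17.501 0.000 20.812
      vertex 17.501 5.718 20.812
    endloop
  endfacet
  facet normal 0.0000 0.0000 1.0000
    outer loop
      vertex 0.000 0.000 20.812
      vertex 17.501 5.718 20.812
      vertex 4.187 5.718 20.812
    endloop
  endfacet
  facet normal 0.0000 0.0000 1.0000
    outer loop
      vertex 0.000 0.000 20.812
      vertex 4.187 5.718 20.812
      vertex 4.187 20.201 20.812
    endloop
  endfacet
  facet normal 0.0000 0.0000 1.0000
    outer loop
      vertex 0.000 0.000 20.812
      vertex 4.187 20.201 20.812
      vertex 0.000 20.201 20.812
    endloop
  endfacet
  facet normal 0.0000 -1.0000 0.0000
    outer loop
      vertex 0.000 0.000 0.000
      vertex 17.501 0.000 0.000
      vertex 17.501 0.000 20.812
    endloop
  endfacet
  facet normal 0.0000 -1.0000 0.0000
    outer loop
      vertex 0.000 0.000 0.000
      vertex 17.501 0.000 20.812
      vertex 0.000 0.000 20.812
    endloop
  endfacet
  facet normal 1.0000 0.0000 0.0000
    outer loop
      vertex 17.501 0.000 0.000
      vertex 17.501 5.718 0.000
      vertex 17.501 5.718 20.812
    endloop
  endfacet
  facet normal 1.0000 0.0000 0.0000
    outer loop
      vertex 17.501 0.000 0.000
      vertex 17.501 5.718 20.812
      vertex 17.501 0.000 20.812
    endloop
  endfacet
  facet normal 0.0000 1.0000 0.0000
    outer loop
      vertex 17.501 5.718 0.000
      vertex 4.187 5.718 0.000
      vertex 4.187 5.718 20.812
    endloop
  endfacet
  facet normal 0.0000 1.0000 0.0000
    outer loop
      vertex 17.501 5.718 0.000
      vertex 4.187 5.718 20.812
      vertex 17.501 5.718 20.812
    endloop
  endfacet
  facet normal 1.0000 0.0000 0.0000
    outer loop
      vertex 4.187 5.718 0.000
      vertex 4.187 20.201 0.000
      vertex 4.187 20.201 20.812
    endloop
  endfacet
  facet normal 1.0000 0.0000 0.0000
    outer loop
      vertex 4.187 5.718 0.000
      vertex 4.187 20.201 20.812
      vertex 4.187 5.718 20.812
    endloop
  endfacet
  facet normal 0.0000 1.0000 0.0000
    outer loop
      vertex 4.187 20.201 0.000
      vertex 0.000 20.201 0.000
      vertex 0.000 20.201 20.812
    endloop
  endfacet
  facet normal 0.0000 1.0000 0.0000
    outer loop
      vertex 4.187 20.201 0.000
      vertex 0.000 20.201 20.812
      vertex 4.187 20.201 20.812
    endloop
  endfacet
  facet normal -1.0000 0.0000 0.0000
    outer loop
      vertex 0.000 20.201 0.000
      vertex 0.000 0.000 0.000
      vertex 0.000 0.000 20.812
    endloop
  endfacet
  facet normal -1.0000 0.0000 0.0000
    outer loop
      vertex 0.000 20.201 0.000
      vertex 0.000 0.000 20.812
      vertex 0.000 20.201 20.812
    endloop
  endfacet
endsolid part

The G0 Z moves step by Δz≈4.162 mm. Every layer's G1 loop is the same polygon, so the solid is a straight extrusion of it from z=0 to z≈20.8. Closing with flat bottom and top caps and triangulating gives 20 facets — an L-shaped prism: outer 17.5 × 20.2 mm, arm thicknesses ≈ 5.72 mm (horizontal) and 4.19 mm (vertical), extruded 20.8 mm in z.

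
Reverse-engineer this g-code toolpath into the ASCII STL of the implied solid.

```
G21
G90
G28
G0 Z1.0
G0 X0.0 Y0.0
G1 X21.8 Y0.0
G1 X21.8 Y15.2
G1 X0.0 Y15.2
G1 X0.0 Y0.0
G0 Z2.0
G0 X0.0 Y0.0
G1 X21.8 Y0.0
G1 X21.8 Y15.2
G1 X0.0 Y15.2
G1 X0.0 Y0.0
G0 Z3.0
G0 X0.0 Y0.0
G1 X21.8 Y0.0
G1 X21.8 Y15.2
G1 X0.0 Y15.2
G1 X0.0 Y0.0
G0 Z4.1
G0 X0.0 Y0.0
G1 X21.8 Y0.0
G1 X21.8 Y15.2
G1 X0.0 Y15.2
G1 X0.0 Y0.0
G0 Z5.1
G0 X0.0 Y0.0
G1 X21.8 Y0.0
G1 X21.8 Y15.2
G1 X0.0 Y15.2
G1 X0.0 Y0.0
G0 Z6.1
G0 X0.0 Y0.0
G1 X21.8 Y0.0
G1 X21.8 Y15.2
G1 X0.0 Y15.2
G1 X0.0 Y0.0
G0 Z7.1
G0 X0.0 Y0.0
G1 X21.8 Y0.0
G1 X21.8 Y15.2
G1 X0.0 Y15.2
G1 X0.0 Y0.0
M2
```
solid part
  facet normal 0.0000 0.0000 -1.0000
    outer loop
      vertex 21.8 15.2 0.0
      vertex 21.8 0.0 0.0
      vertex 0.0 0.0 0.0
    endloop
  endfacet
  facet normal 0.0000 0.0000 -1.0000
    outer loop
      vertex 0.0 15.2 0.0
      vertex 21.8 15.2 0.0
      vertex 0.0 0.0 0.0
    endloop
  endfacet
  facet normal 0.0000 0.0000 1.0000
    outer loop
      vertex 0.0 0.0 7.1
      vertex 21.8 0.0 7.1
      vertex 21.8 15.2 7.1
    endloop
  endfacet
  facet normal 0.0000 0.0000 1.0000
    outer loop
      vertex 0.0 0.0 7.1
      vertex 21.8 15.2 7.1
      vertex 0.0 15.2 7.1
    endloop
  endfacet
  facet normal 0.0000 -1.0000 0.0000
    outer loop
      vertex 0.0 0.0 0.0
      vertex 21.8 0.0 0.0
      vertex 21.8 0.0 7.1
    endloop
  endfacet
  facet normal 0.0000 -1.0000 0.0000
    outer loop
      vertex 0.0 0.0 0.0
      vertex 21.8 0.0 7.1
      vertex 0.0 0.0 7.1
    endloop
  endfacet
  facet normal 0.0000 1.0000 0.0000
    outer loop
      vertex 21.8 15.2 7.1
      vertex 21.8 15.2 0.0
      vertex 0.0 15.2 0.0
    endloop
  endfacet
  facet normal 0.0000 1.0000 0.0000
    outer loop
      vertex 0.0 15.2 7.1
      vertex 21.8 15.2 7.1
      vertex 0.0 15.2 0.0
    endloop
  endfacet
  facet normal -1.0000 0.0000 0.0000
    outer loop
      vertex 0.0 15.2 7.1
      vertex 0.0 15.2 0.0
      vertex 0.0 0.0 0.0
    endloop
  endfacet
  facet normal -1.0000 0.0000 0.0000
    outer loop
      vertex 0.0 0.0 7.1
      vertex 0.0 15.2 7.1
      vertex 0.0 0.0 0.0
    endloop
  endfacet
  facet normal 1.0000 0.0000 0.0000
    outer loop
      vertex 21.8 0.0 0.0
      vertex 21.8 15.2 0.0
      vertex 21.8 15.2 7.1
    endloop
  endfacet
  facet normal 1.0000 0.0000 0.0000
    outer loop
      vertex 21.8 0.0 0.0
      vertex 21.8 15.2 7.1
      vertex 21.8 0.0 7.1
    endloop
  endfacet
endsolid part

The G0 Z moves step by Δz≈1.0 mm. Every layer's G1 loop is the same polygon, so the solid is a straight extrusion of it from z=0 to z≈7.1. Closing with flat bottom and top caps and triangulating gives 12 facets — a rectangular box, roughly 21.8 × 15.2 mm footprint and 7.1 mm tall.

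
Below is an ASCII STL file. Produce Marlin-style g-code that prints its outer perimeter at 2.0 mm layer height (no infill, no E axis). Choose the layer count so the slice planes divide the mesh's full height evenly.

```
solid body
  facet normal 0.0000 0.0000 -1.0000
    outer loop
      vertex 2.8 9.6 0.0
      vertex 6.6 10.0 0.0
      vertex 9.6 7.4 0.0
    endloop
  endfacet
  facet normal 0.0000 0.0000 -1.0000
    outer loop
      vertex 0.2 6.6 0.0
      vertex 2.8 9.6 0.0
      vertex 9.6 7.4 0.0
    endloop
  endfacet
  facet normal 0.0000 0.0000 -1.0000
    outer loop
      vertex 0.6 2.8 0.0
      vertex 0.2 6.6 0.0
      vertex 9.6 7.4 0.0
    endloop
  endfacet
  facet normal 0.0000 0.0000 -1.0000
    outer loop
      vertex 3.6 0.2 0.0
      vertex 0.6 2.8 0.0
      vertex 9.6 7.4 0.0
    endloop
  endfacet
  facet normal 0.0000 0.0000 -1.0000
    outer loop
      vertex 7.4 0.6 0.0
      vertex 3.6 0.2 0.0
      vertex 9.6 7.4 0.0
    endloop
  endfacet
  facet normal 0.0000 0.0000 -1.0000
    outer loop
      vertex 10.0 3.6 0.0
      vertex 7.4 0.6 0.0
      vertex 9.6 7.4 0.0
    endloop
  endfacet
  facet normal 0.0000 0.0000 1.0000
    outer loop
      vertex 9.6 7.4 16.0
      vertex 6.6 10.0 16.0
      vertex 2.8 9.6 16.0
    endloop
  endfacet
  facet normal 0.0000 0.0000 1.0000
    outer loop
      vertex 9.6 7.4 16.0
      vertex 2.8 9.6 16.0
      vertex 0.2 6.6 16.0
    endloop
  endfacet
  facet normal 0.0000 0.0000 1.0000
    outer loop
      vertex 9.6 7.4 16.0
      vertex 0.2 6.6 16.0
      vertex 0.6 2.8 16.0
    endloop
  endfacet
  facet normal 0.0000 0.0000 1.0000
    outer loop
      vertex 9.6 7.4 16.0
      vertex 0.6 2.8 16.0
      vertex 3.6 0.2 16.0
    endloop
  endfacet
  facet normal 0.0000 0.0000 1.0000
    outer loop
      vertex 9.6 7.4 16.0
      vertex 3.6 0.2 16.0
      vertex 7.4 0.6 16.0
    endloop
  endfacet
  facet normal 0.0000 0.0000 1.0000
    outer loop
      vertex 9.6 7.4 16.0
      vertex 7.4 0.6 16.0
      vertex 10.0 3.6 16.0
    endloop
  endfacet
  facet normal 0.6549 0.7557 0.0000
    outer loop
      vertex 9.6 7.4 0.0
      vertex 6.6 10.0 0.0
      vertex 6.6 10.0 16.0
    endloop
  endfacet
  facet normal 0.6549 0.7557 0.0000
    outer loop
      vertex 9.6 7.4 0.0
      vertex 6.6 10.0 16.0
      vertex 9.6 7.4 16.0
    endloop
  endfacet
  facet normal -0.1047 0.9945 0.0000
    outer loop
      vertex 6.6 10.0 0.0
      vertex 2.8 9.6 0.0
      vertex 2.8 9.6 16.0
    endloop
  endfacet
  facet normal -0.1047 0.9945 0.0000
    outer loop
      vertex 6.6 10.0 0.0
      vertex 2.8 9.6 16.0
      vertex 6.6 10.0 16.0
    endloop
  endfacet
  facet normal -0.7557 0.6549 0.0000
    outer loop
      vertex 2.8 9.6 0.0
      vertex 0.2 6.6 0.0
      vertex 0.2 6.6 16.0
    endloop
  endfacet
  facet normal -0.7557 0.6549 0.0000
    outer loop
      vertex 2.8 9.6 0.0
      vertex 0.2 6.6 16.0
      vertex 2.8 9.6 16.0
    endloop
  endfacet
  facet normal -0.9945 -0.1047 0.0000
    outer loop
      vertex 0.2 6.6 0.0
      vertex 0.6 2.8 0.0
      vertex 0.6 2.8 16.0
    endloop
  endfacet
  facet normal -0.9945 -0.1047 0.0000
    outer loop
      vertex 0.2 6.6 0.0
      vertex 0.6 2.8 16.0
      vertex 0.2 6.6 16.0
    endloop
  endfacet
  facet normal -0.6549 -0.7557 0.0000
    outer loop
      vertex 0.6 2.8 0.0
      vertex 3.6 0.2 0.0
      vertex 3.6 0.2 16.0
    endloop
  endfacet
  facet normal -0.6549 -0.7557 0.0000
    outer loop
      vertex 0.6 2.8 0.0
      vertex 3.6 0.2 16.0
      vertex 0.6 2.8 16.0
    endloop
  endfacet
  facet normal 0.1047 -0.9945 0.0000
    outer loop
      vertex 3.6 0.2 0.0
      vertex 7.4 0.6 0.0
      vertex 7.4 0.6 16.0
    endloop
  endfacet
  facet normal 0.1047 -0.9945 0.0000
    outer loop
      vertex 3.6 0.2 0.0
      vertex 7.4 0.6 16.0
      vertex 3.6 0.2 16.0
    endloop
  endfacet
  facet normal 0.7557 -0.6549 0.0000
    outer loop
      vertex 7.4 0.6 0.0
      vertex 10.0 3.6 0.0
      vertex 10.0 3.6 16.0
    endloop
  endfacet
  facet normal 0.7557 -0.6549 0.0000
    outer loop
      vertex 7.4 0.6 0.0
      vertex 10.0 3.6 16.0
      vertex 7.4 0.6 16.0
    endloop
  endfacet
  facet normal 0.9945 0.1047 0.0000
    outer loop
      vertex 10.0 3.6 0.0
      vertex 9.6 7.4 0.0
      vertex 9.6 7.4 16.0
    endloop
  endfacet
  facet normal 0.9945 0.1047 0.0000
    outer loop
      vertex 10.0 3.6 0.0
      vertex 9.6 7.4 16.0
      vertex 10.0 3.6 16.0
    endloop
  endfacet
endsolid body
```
; perimeter-only toolpath
G21 ; units = mm
G90 ; absolute positioning
G28 ; home
; layer 1
G0 Z2.0
G0 X9.6 Y7.4
G1 X6.6 Y10.0
G1 X2.8 Y9.6
G1 X0.2 Y6.6
G1 X0.6 Y2.8
G1 X3.6 Y0.2
G1 X7.4 Y0.6
G1 X10.0 Y3.6
G1 X9.6 Y7.4
; layer 2
G0 Z4.0
G0 X9.6 Y7.4
G1 X6.6 Y10.0
G1 X2.8 Y9.6
G1 X0.2 Y6.6
G1 X0.6 Y2.8
G1 X3.6 Y0.2
G1 X7.4 Y0.6
G1 X10.0 Y3.6
G1 X9.6 Y7.4
; layer 3
G0 Z6.0
G0 X9.6 Y7.4
G1 X6.6 Y10.0
G1 X2.8 Y9.6
G1 X0.2 Y6.6
G1 X0.6 Y2.8
G1 X3.6 Y0.2
G1 X7.4 Y0.6
G1 X10.0 Y3.6
G1 X9.6 Y7.4
; layer 4
G0 Z8.0
G0 X9.6 Y7.4
G1 X6.6 Y10.0
G1 X2.8 Y9.6
G1 X0.2 Y6.6
G1 X0.6 Y2.8
G1 X3.6 Y0.2
G1 X7.4 Y0.6
G1 X10.0 Y3.6
G1 X9.6 Y7.4
; layer 5
G0 Z10.0
G0 X9.6 Y7.4
G1 X6.6 Y10.0
G1 X2.8 Y9.6
G1 X0.2 Y6.6
G1 X0.6 Y2.8
G1 X3.6 Y0.2
G1 X7.4 Y0.6
G1 X10.0 Y3.6
G1 X9.6 Y7.4
; layer 6
G0 Z12.0
G0 X9.6 Y7.4
G1 X6.6 Y10.0
G1 X2.8 Y9.6
G1 X0.2 Y6.6
G1 X0.6 Y2.8
G1 X3.6 Y0.2
G1 X7.4 Y0.6
G1 X10.0 Y3.6
G1 X9.6 Y7.4
; layer 7
G0 Z14.0
G0 X9.6 Y7.4
G1 X6.6 Y10.0
G1 X2.8 Y9.6
G1 X0.2 Y6.6
G1 X0.6 Y2.8
G1 X3.6 Y0.2
G1 X7.4 Y0.6
G1 X10.0 Y3.6
G1 X9.6 Y7.4
; layer 8
G0 Z16.0
G0 X9.6 Y7.4
G1 X6.6 Y10.0
G1 X2.8 Y9.6
G1 X0.2 Y6.6
G1 X0.6 Y2.8
G1 X3.6 Y0.2
G1 X7.4 Y0.6
G1 X10.0 Y3.6
G1 X9.6 Y7.4
M2 ; end

The solid is a regular 8-sided prism (a cylinder approximated with 8 flat sides), circumscribed radius ≈ 5.1 mm, height ≈ 16 mm. Slicing at Δz = 2.0 mm — 8 equal slices spanning the solid's height, so layer i sits at z = i·h/8 — gives 8 non-empty perimeters. Each is a 8-segment closed polygon; G0 lifts to the layer z and rapids to the start vertex, then G1 traces the edges.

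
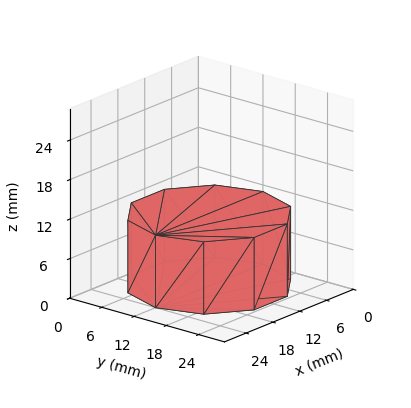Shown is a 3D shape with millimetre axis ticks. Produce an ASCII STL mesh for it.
Reading the render: the shape is a regular 10-sided prism (a cylinder approximated with 10 flat sides), circumscribed radius ≈ 12 mm, height ≈ 11 mm (dimensions read to the nearest mm from the axis ticks). For the STL, each face is triangulated and given an outward normal.

solid part
  facet normal 0.0000 0.0000 -1.0000
    outer loop
      vertex 15.71 23.41 0.00
      vertex 21.71 19.05 0.00
      vertex 24.00 12.00 0.00
    endloop
  endfacet
  facet normal 0.0000 0.0000 -1.0000
    outer loop
      vertex 8.29 23.41 0.00
      vertex 15.71 23.41 0.00
      vertex 24.00 12.00 0.00
    endloop
  endfacet
  facet normal 0.0000 0.0000 -1.0000
    outer loop
      vertex 2.29 19.05 0.00
      vertex 8.29 23.41 0.00
      vertex 24.00 12.00 0.00
    endloop
  endfacet
  facet normal 0.0000 0.0000 -1.0000
    outer loop
      vertex 0.00 12.00 0.00
      vertex 2.29 19.05 0.00
      vertex 24.00 12.00 0.00
    endloop
  endfacet
  facet normal 0.0000 0.0000 -1.0000
    outer loop
      vertex 2.29 4.95 0.00
      vertex 0.00 12.00 0.00
      vertex 24.00 12.00 0.00
    endloop
  endfacet
  facet normal 0.0000 0.0000 -1.0000
    outer loop
      vertex 8.29 0.59 0.00
      vertex 2.29 4.95 0.00
      vertex 24.00 12.00 0.00
    endloop
  endfacet
  facet normal 0.0000 0.0000 -1.0000
    outer loop
      vertex 15.71 0.59 0.00
      vertex 8.29 0.59 0.00
      vertex 24.00 12.00 0.00
    endloop
  endfacet
  facet normal 0.0000 0.0000 -1.0000
    outer loop
      vertex 21.71 4.95 0.00
      vertex 15.71 0.59 0.00
      vertex 24.00 12.00 0.00
    endloop
  endfacet
  facet normal 0.0000 0.0000 1.0000
    outer loop
      vertex 24.00 12.00 11.00
      vertex 21.71 19.05 11.00
      vertex 15.71 23.41 11.00
    endloop
  endfacet
  facet normal 0.0000 0.0000 1.0000
    outer loop
      vertex 24.00 12.00 11.00
      vertex 15.71 23.41 11.00
      vertex 8.29 23.41 11.00
    endloop
  endfacet
  facet normal 0.0000 0.0000 1.0000
    outer loop
      vertex 24.00 12.00 11.00
      vertex 8.29 23.41 11.00
      vertex 2.29 19.05 11.00
    endloop
  endfacet
  facet normal 0.0000 0.0000 1.0000
    outer loop
      vertex 24.00 12.00 11.00
      vertex 2.29 19.05 11.00
      vertex 0.00 12.00 11.00
    endloop
  endfacet
  facet normal 0.0000 0.0000 1.0000
    outer loop
      vertex 24.00 12.00 11.00
      vertex 0.00 12.00 11.00
      vertex 2.29 4.95 11.00
    endloop
  endfacet
  facet normal 0.0000 0.0000 1.0000
    outer loop
      vertex 24.00 12.00 11.00
      vertex 2.29 4.95 11.00
      vertex 8.29 0.59 11.00
    endloop
  endfacet
  facet normal 0.0000 0.0000 1.0000
    outer loop
      vertex 24.00 12.00 11.00
      vertex 8.29 0.59 11.00
      vertex 15.71 0.59 11.00
    endloop
  endfacet
  facet normal 0.0000 0.0000 1.0000
    outer loop
      vertex 24.00 12.00 11.00
      vertex 15.71 0.59 11.00
      vertex 21.71 4.95 11.00
    endloop
  endfacet
  facet normal 0.9511 0.3089 0.0000
    outer loop
      vertex 24.00 12.00 0.00
      vertex 21.71 19.05 0.00
      vertex 21.71 19.05 11.00
    endloop
  endfacet
  facet normal 0.9511 0.3089 0.0000
    outer loop
      vertex 24.00 12.00 0.00
      vertex 21.71 19.05 11.00
      vertex 24.00 12.00 11.00
    endloop
  endfacet
  facet normal 0.5879 0.8090 0.0000
    outer loop
      vertex 21.71 19.05 0.00
      vertex 15.71 23.41 0.00
      vertex 15.71 23.41 11.00
    endloop
  endfacet
  facet normal 0.5879 0.8090 0.0000
    outer loop
      vertex 21.71 19.05 0.00
      vertex 15.71 23.41 11.00
      vertex 21.71 19.05 11.00
    endloop
  endfacet
  facet normal 0.0000 1.0000 0.0000
    outer loop
      vertex 15.71 23.41 0.00
      vertex 8.29 23.41 0.00
      vertex 8.29 23.41 11.00
    endloop
  endfacet
  facet normal 0.0000 1.0000 0.0000
    outer loop
      vertex 15.71 23.41 0.00
      vertex 8.29 23.41 11.00
      vertex 15.71 23.41 11.00
    endloop
  endfacet
  facet normal -0.5879 0.8090 0.0000
    outer loop
      vertex 8.29 23.41 0.00
      vertex 2.29 19.05 0.00
      vertex 2.29 19.05 11.00
    endloop
  endfacet
  facet normal -0.5879 0.8090 0.0000
    outer loop
      vertex 8.29 23.41 0.00
      vertex 2.29 19.05 11.00
      vertex 8.29 23.41 11.00
    endloop
  endfacet
  facet normal -0.9511 0.3089 0.0000
    outer loop
      vertex 2.29 19.05 0.00
      vertex 0.00 12.00 0.00
      vertex 0.00 12.00 11.00
    endloop
  endfacet
  facet normal -0.9511 0.3089 0.0000
    outer loop
      vertex 2.29 19.05 0.00
      vertex 0.00 12.00 11.00
      vertex 2.29 19.05 11.00
    endloop
  endfacet
  facet normal -0.9511 -0.3089 0.0000
    outer loop
      vertex 0.00 12.00 0.00
      vertex 2.29 4.95 0.00
      vertex 2.29 4.95 11.00
    endloop
  endfacet
  facet normal -0.9511 -0.3089 0.0000
    outer loop
      vertex 0.00 12.00 0.00
      vertex 2.29 4.95 11.00
      vertex 0.00 12.00 11.00
    endloop
  endfacet
  facet normal -0.5879 -0.8090 0.0000
    outer loop
      vertex 2.29 4.95 0.00
      vertex 8.29 0.59 0.00
      vertex 8.29 0.59 11.00
    endloop
  endfacet
  facet normal -0.5879 -0.8090 0.0000
    outer loop
      vertex 2.29 4.95 0.00
      vertex 8.29 0.59 11.00
      vertex 2.29 4.95 11.00
    endloop
  endfacet
  facet normal 0.0000 -1.0000 0.0000
    outer loop
      vertex 8.29 0.59 0.00
      vertex 15.71 0.59 0.00
      vertex 15.71 0.59 11.00
    endloop
  endfacet
  facet normal 0.0000 -1.0000 0.0000
    outer loop
      vertex 8.29 0.59 0.00
      vertex 15.71 0.59 11.00
      vertex 8.29 0.59 11.00
    endloop
  endfacet
  facet normal 0.5879 -0.8090 0.0000
    outer loop
      vertex 15.71 0.59 0.00
      vertex 21.71 4.95 0.00
      vertex 21.71 4.95 11.00
    endloop
  endfacet
  facet normal 0.5879 -0.8090 0.0000
    outer loop
      vertex 15.71 0.59 0.00
      vertex 21.71 4.95 11.00
      vertex 15.71 0.59 11.00
    endloop
  endfacet
  facet normal 0.9511 -0.3089 0.0000
    outer loop
      vertex 21.71 4.95 0.00
      vertex 24.00 12.00 0.00
      vertex 24.00 12.00 11.00
    endloop
  endfacet
  facet normal 0.9511 -0.3089 0.0000
    outer loop
      vertex 21.71 4.95 0.00
      vertex 24.00 12.00 11.00
      vertex 21.71 4.95 11.00
    endloop
  endfacet
endsolid part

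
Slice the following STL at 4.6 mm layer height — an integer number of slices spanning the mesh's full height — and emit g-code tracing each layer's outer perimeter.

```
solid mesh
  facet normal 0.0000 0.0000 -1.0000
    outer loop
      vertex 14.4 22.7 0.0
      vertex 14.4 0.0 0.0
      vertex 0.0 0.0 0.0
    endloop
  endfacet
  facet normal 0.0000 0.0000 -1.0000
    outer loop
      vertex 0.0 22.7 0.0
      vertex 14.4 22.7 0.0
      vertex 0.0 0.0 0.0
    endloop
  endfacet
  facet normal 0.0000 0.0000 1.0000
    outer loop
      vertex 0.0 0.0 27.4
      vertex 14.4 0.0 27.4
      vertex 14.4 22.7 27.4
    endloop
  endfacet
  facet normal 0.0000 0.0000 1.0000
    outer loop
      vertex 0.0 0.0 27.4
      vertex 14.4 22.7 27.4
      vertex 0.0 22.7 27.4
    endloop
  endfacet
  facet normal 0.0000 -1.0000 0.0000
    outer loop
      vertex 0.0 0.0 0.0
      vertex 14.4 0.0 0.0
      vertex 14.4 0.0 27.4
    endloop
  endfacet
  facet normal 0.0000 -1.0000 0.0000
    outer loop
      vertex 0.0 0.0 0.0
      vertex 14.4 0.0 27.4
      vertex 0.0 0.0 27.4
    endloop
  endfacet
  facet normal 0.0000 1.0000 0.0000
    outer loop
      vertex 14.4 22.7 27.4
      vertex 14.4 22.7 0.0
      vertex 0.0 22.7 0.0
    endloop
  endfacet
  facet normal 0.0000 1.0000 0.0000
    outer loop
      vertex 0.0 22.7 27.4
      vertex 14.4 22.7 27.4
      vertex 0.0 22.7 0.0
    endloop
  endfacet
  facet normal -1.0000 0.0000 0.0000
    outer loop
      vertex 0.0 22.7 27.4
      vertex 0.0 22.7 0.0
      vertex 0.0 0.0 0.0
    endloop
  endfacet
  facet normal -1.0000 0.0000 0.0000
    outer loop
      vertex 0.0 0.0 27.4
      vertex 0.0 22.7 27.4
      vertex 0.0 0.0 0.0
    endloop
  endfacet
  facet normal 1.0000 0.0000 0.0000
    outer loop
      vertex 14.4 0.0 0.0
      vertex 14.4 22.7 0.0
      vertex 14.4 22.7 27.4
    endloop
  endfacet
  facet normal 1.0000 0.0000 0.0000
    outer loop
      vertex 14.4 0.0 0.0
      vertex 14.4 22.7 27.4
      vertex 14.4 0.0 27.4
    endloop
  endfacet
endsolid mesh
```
; perimeter-only toolpath
G21 ; units = mm
G90 ; absolute positioning
G28 ; home
; layer 1
G0 Z4.6
G0 X0.0 Y0.0
G1 X14.4 Y0.0
G1 X14.4 Y22.7
G1 X0.0 Y22.7
G1 X0.0 Y0.0
; layer 2
G0 Z9.1
G0 X0.0 Y0.0
G1 X14.4 Y0.0
G1 X14.4 Y22.7
G1 X0.0 Y22.7
G1 X0.0 Y0.0
; layer 3
G0 Z13.7
G0 X0.0 Y0.0
G1 X14.4 Y0.0
G1 X14.4 Y22.7
G1 X0.0 Y22.7
G1 X0.0 Y0.0
; layer 4
G0 Z18.3
G0 X0.0 Y0.0
G1 X14.4 Y0.0
G1 X14.4 Y22.7
G1 X0.0 Y22.7
G1 X0.0 Y0.0
; layer 5
G0 Z22.8
G0 X0.0 Y0.0
G1 X14.4 Y0.0
G1 X14.4 Y22.7
G1 X0.0 Y22.7
G1 X0.0 Y0.0
; layer 6
G0 Z27.4
G0 X0.0 Y0.0
G1 X14.4 Y0.0
G1 X14.4 Y22.7
G1 X0.0 Y22.7
G1 X0.0 Y0.0
M2 ; end

The solid is a rectangular box, roughly 14.4 × 22.7 mm footprint and 27.4 mm tall. Slicing at Δz = 4.6 mm — 6 equal slices spanning the solid's height, so layer i sits at z = i·h/6 — gives 6 non-empty perimeters. Each is a 4-segment closed polygon; G0 lifts to the layer z and rapids to the start vertex, then G1 traces the edges.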